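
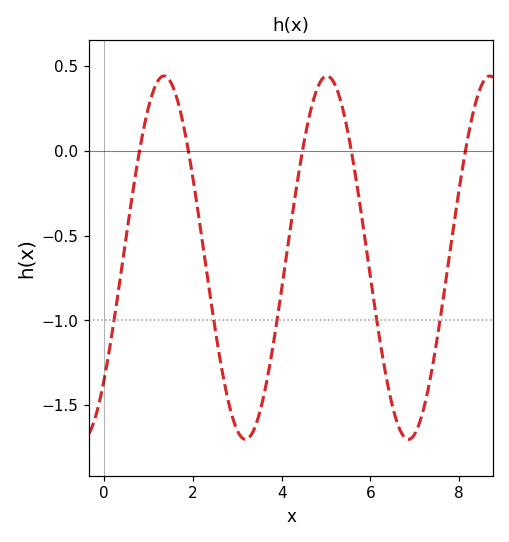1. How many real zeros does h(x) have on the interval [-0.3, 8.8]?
5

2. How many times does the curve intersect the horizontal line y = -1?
5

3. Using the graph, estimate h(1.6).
0.34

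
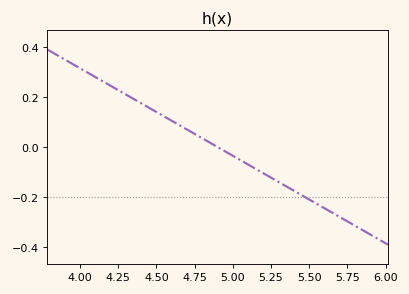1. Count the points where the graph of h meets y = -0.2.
1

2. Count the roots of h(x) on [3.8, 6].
1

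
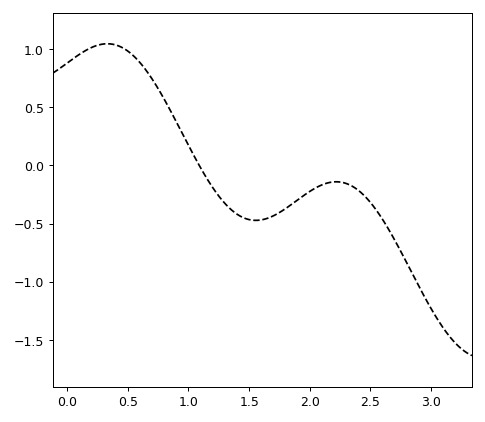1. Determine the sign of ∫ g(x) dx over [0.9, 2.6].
negative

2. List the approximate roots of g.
1.1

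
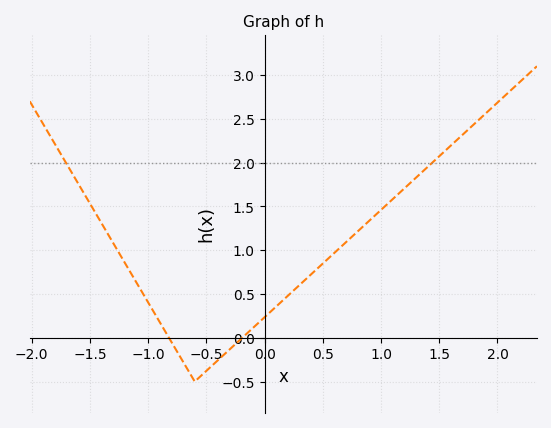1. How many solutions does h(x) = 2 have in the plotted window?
2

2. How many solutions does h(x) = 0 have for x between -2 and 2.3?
2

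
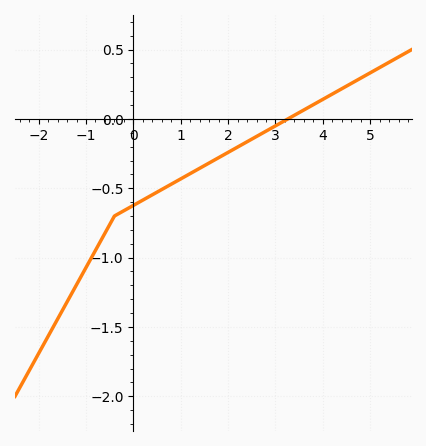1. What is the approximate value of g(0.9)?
-0.45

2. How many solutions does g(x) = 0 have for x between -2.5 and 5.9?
1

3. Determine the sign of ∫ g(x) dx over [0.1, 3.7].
negative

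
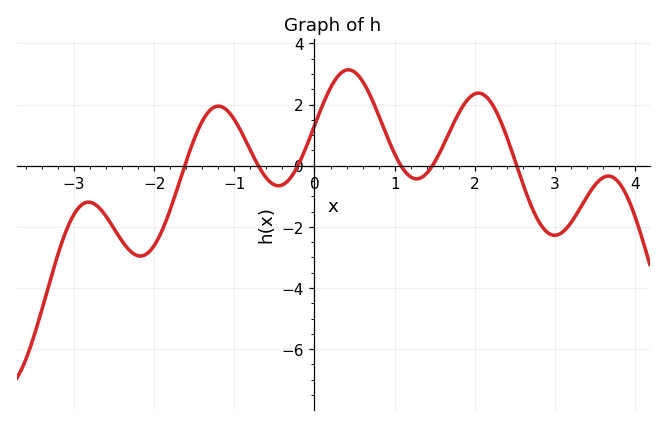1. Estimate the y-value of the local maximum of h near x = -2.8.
-1.19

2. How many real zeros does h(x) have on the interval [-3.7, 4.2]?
6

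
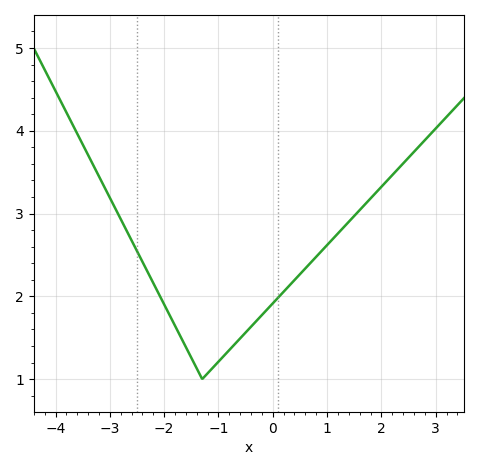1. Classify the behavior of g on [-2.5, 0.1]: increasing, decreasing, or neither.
neither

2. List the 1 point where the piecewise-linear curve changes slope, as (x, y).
(-1.3, 1)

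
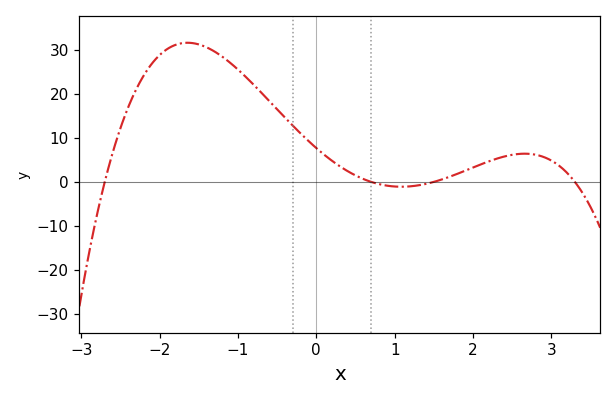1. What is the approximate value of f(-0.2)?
11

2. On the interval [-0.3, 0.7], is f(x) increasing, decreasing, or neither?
decreasing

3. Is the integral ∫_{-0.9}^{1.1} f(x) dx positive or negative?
positive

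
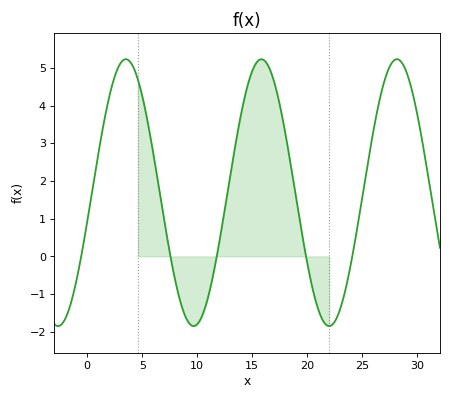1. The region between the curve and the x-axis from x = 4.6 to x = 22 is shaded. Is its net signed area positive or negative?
positive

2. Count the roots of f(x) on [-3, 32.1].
5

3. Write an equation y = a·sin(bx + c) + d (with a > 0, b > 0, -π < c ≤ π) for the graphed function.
y = 3.54sin(0.51x - 0.22) + 1.69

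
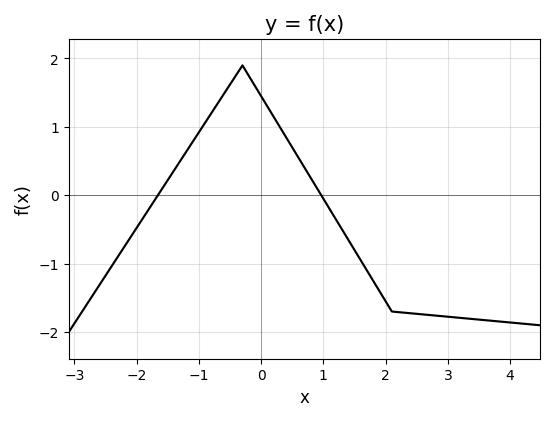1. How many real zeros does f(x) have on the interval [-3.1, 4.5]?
2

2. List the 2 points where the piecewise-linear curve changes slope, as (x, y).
(-0.3, 1.9); (2.1, -1.7)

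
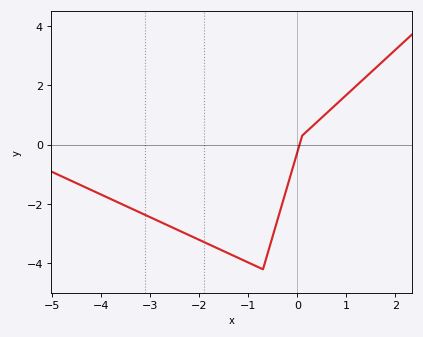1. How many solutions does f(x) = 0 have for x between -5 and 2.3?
1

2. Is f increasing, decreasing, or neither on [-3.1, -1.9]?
decreasing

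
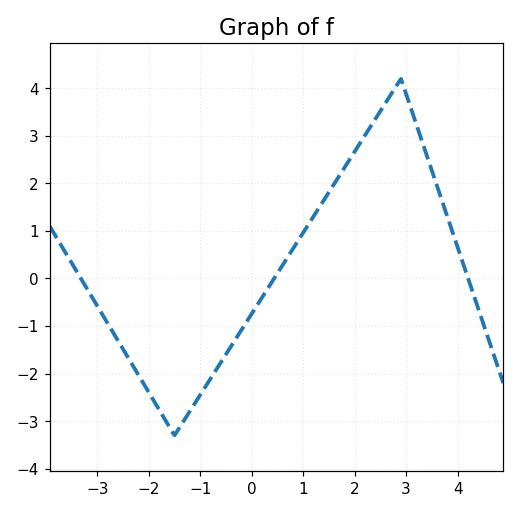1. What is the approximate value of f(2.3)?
3.2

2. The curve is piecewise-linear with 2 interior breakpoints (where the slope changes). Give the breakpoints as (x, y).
(-1.5, -3.3); (2.9, 4.2)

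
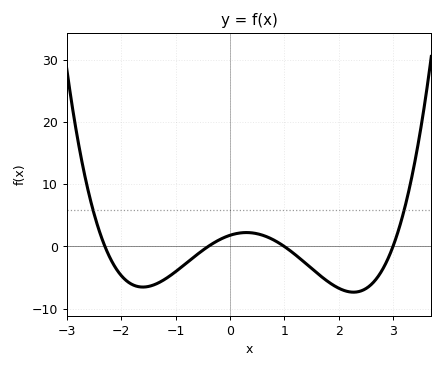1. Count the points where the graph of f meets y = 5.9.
2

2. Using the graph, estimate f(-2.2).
-1.95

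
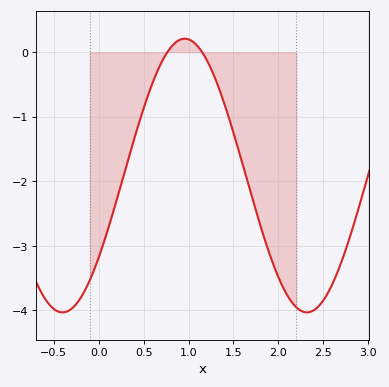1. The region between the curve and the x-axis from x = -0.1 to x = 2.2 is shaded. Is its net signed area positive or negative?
negative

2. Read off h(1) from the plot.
0.2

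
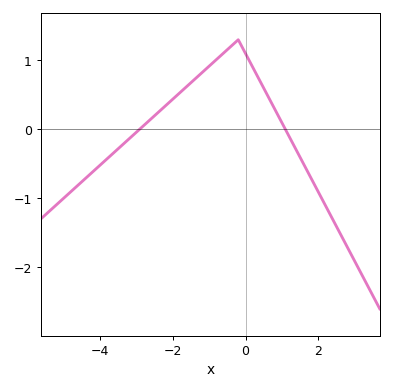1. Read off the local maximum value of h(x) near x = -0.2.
1.3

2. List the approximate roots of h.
-2.92, 1.1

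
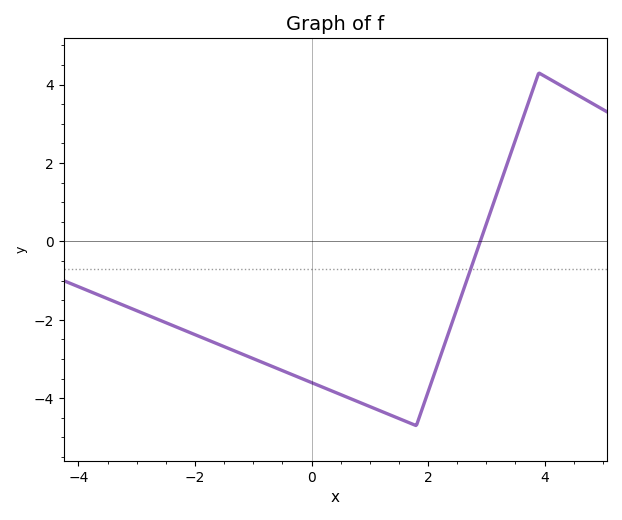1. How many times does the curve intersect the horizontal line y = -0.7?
1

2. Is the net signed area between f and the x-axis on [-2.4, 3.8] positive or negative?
negative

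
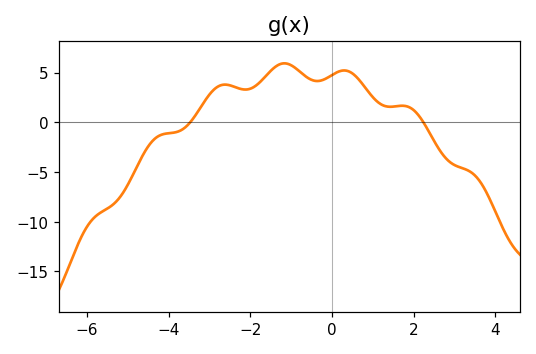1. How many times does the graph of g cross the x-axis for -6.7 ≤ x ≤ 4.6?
2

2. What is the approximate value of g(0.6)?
4.5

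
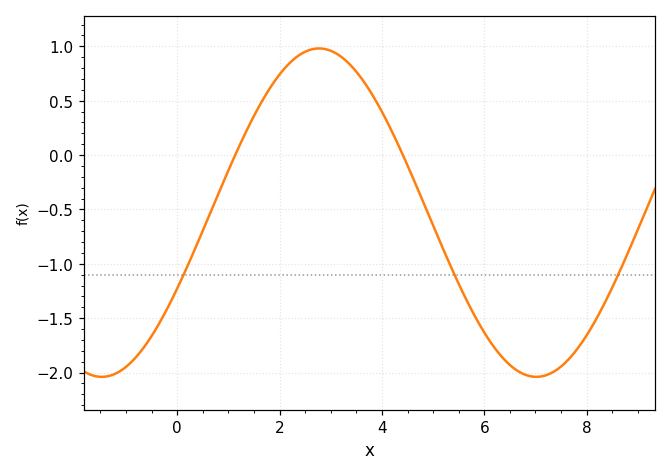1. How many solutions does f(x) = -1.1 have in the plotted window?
3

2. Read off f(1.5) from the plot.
0.35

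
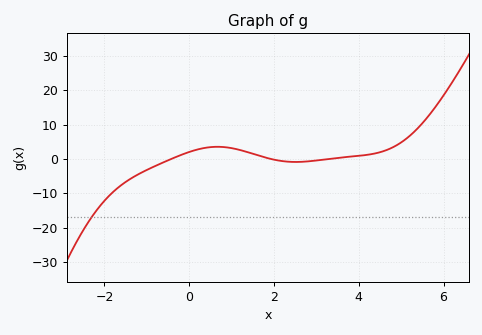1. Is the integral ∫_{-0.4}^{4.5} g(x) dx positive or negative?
positive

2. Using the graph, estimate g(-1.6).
-8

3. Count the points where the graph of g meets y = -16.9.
1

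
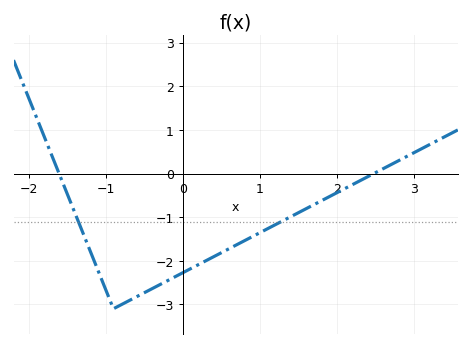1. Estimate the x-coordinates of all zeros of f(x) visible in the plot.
-1.6, 2.5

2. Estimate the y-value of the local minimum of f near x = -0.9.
-3.1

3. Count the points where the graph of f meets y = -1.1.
2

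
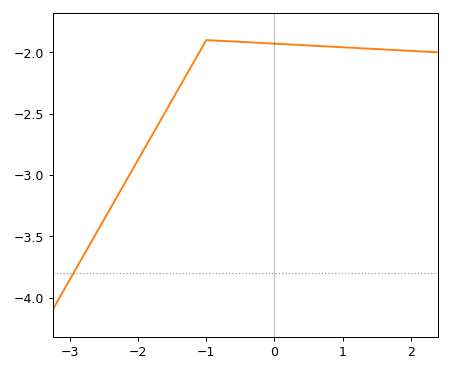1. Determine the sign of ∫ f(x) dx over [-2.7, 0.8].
negative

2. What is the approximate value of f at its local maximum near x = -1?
-1.9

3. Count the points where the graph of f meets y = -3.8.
1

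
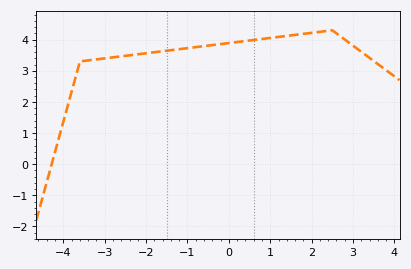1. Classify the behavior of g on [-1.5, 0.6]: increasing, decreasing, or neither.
increasing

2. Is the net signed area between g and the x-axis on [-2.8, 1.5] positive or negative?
positive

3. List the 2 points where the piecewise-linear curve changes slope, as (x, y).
(-3.6, 3.3); (2.5, 4.3)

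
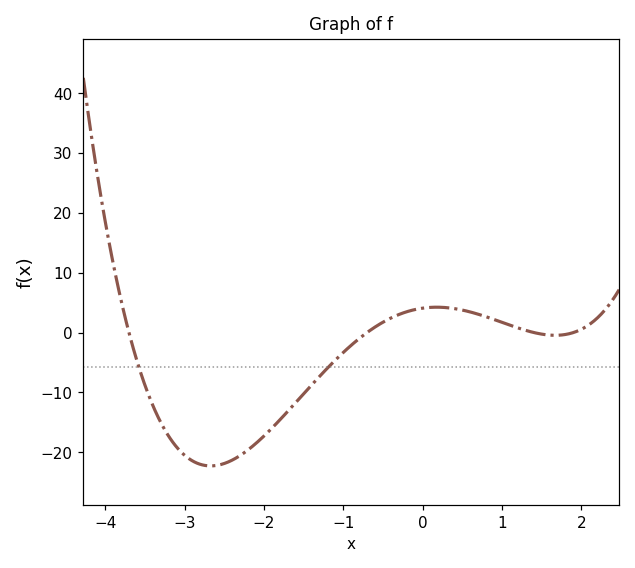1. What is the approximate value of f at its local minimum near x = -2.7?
-22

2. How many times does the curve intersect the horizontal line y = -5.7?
2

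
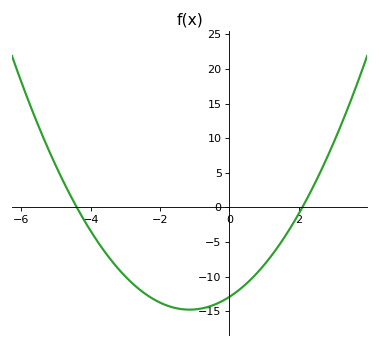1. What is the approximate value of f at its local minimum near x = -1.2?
-14.8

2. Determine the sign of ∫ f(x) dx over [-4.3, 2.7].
negative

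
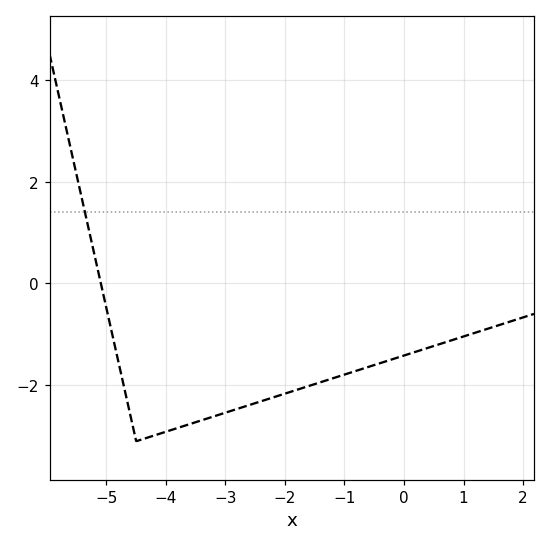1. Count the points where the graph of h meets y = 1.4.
1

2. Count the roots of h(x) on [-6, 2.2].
1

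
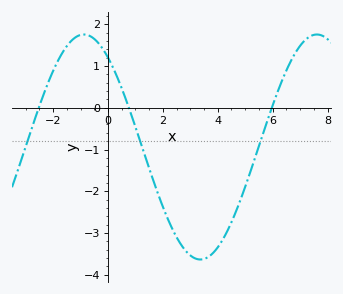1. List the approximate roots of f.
-2.6, 0.8, 6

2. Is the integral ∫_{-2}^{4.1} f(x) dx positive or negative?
negative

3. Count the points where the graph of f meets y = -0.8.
3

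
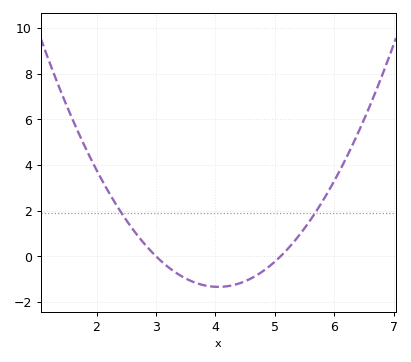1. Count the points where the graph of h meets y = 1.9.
2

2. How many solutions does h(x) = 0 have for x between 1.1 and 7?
2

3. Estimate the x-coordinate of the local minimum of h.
4.05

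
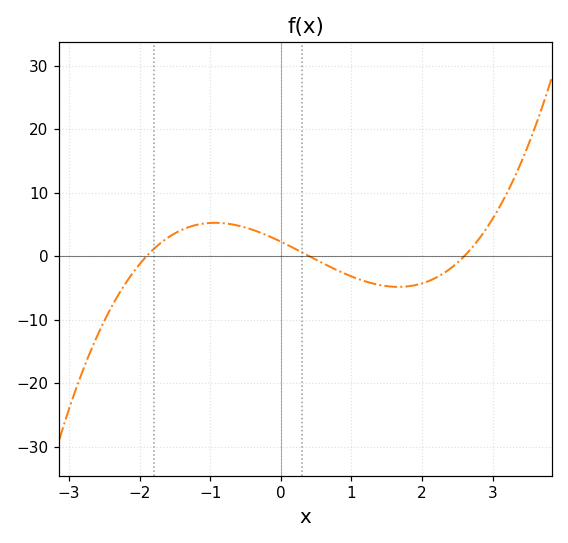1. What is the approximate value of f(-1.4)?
4.14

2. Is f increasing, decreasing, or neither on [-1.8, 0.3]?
neither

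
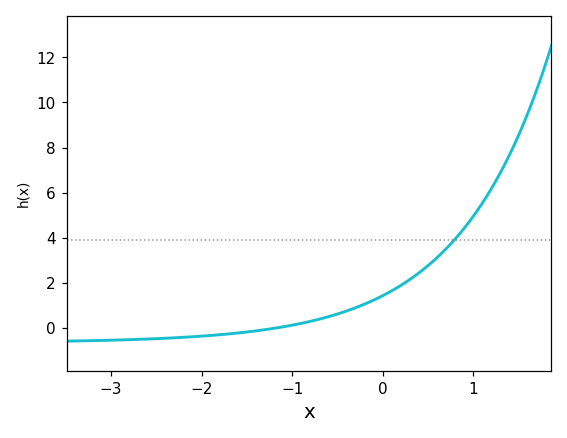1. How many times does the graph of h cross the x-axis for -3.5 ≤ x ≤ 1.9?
1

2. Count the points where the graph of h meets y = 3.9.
1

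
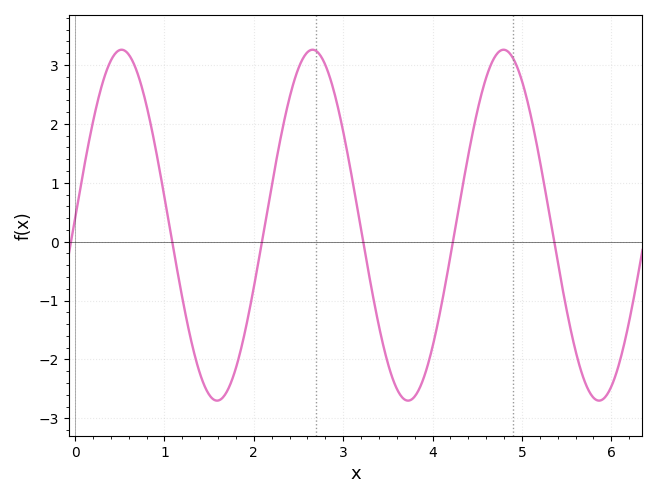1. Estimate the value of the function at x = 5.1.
2.14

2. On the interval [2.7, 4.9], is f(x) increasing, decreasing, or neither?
neither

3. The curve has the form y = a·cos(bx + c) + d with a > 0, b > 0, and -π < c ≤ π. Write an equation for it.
y = 2.98cos(2.94x - 1.53) + 0.28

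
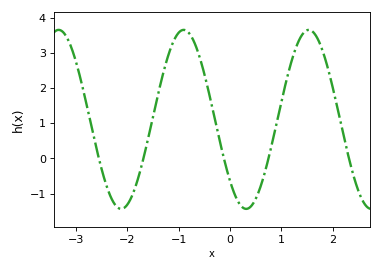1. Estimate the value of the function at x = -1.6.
0.538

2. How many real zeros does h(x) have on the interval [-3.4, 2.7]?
5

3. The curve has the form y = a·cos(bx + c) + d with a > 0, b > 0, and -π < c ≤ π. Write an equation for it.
y = 2.54cos(2.58x + 2.33) + 1.11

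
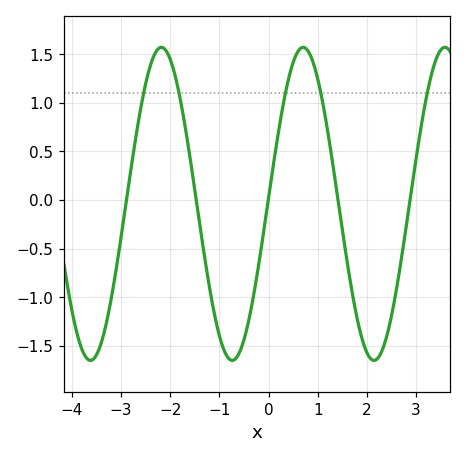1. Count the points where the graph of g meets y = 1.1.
5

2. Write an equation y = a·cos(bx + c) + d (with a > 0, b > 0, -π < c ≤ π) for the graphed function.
y = 1.61cos(2.2x - 1.5) - 0.04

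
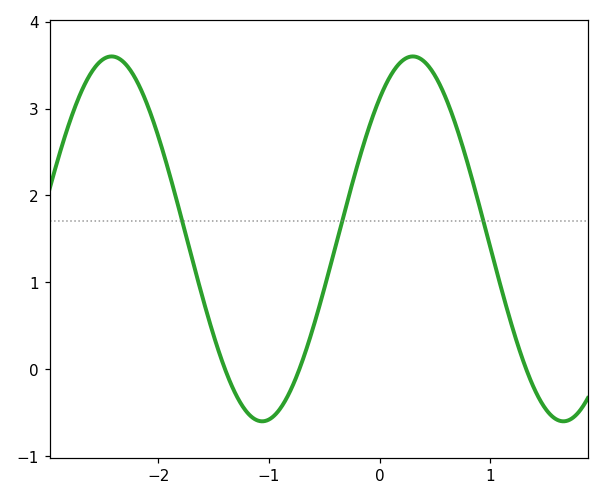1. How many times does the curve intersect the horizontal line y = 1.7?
3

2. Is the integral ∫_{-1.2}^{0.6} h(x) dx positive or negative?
positive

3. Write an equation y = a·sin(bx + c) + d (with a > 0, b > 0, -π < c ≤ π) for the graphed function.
y = 2.1sin(2.3x + 0.88) + 1.5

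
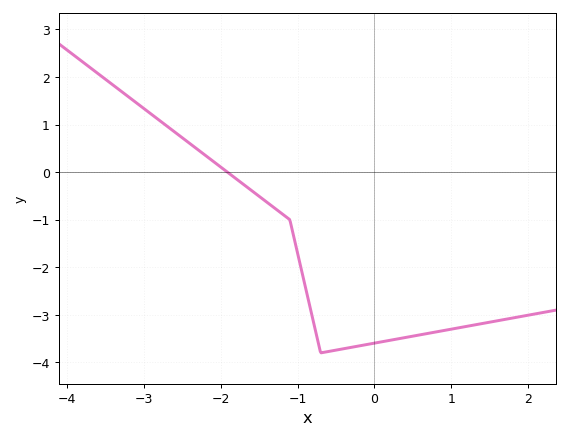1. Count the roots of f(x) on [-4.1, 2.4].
1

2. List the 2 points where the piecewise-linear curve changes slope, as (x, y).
(-1.1, -1); (-0.7, -3.8)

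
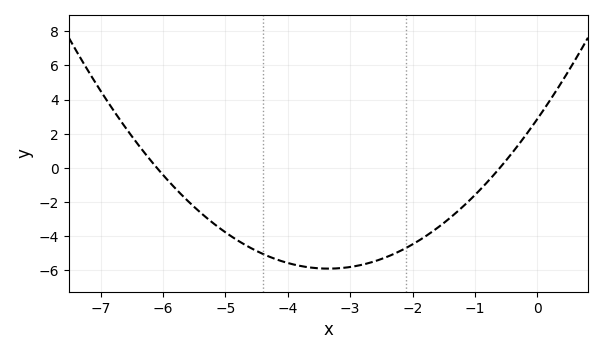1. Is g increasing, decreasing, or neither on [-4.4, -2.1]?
neither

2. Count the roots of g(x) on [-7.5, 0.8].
2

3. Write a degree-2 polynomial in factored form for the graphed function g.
y = 0.78(x + 6.1)(x + 0.6)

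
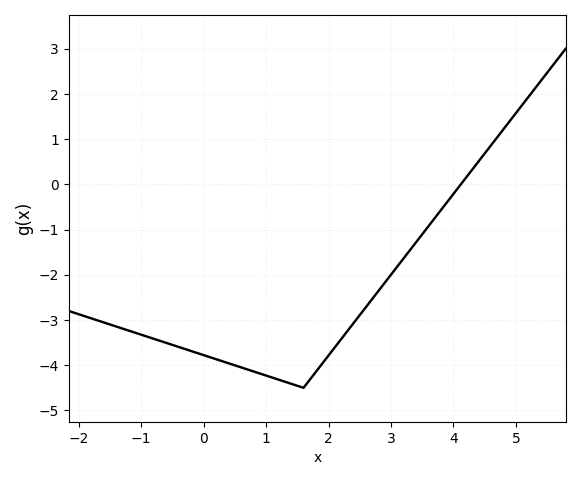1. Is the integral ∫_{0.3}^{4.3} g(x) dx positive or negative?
negative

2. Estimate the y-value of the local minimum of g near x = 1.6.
-4.5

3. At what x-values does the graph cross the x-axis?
4.2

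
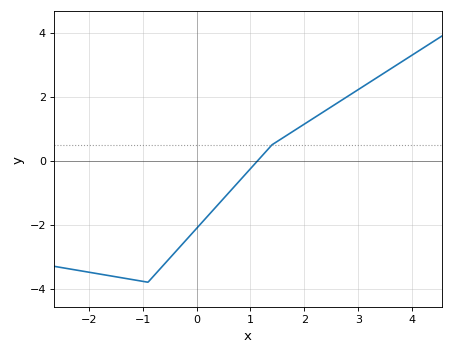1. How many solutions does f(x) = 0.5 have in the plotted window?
1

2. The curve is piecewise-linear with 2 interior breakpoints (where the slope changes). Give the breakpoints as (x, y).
(-0.9, -3.8); (1.4, 0.5)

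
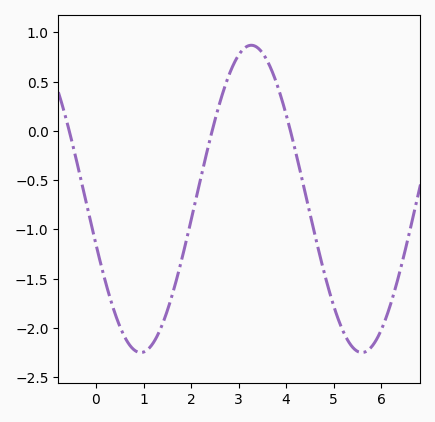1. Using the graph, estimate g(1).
-2.25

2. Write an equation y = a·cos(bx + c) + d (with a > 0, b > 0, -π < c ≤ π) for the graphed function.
y = 1.56cos(1.4x + 1.9) - 0.69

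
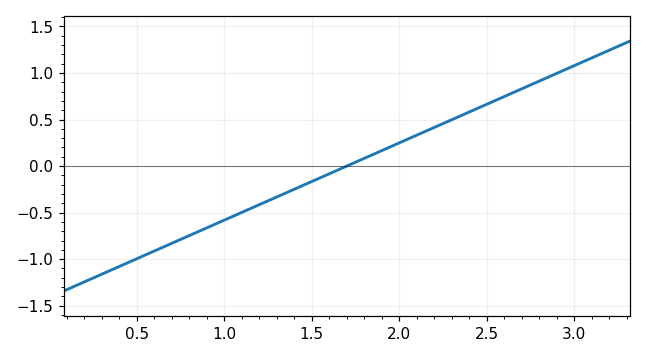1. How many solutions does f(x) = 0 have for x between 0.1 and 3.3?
1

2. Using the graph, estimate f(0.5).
-1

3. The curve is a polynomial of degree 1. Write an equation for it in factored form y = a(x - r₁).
y = 0.83(x - 1.7)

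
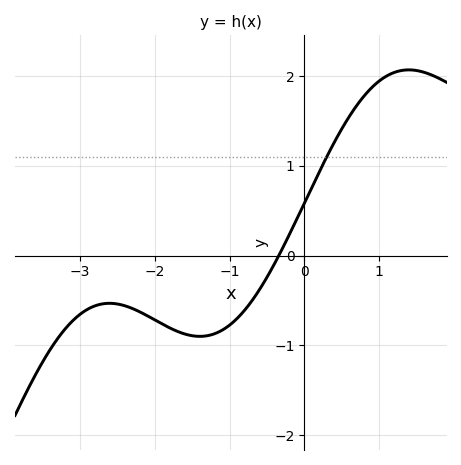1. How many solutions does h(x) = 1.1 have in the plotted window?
1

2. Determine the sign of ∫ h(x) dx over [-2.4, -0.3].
negative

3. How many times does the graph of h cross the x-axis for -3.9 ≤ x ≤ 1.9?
1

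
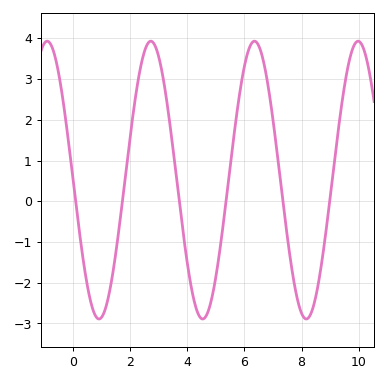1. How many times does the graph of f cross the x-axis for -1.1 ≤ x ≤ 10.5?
6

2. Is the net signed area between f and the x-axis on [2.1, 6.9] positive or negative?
positive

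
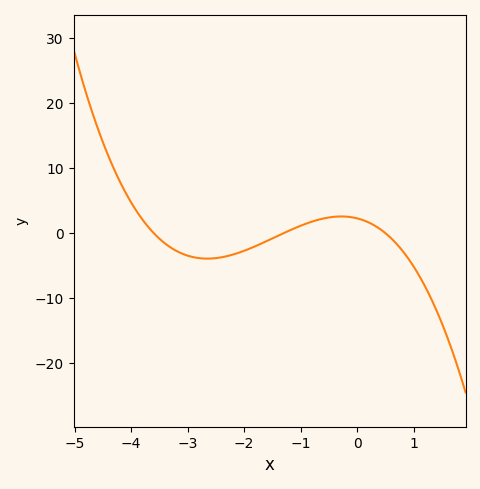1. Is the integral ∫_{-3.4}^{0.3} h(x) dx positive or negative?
negative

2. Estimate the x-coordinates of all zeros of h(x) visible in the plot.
-3.6, -1.3, 0.5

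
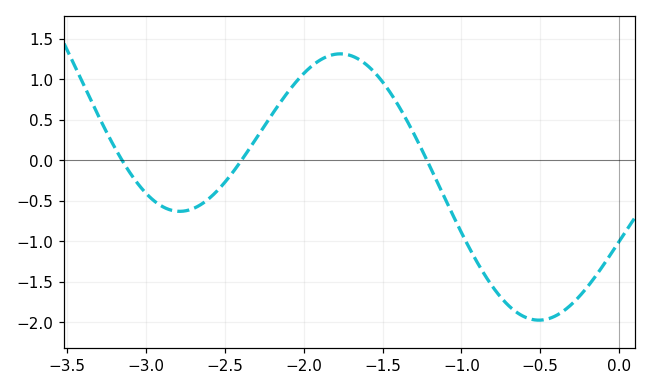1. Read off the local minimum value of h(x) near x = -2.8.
-0.632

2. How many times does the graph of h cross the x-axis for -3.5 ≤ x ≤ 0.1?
3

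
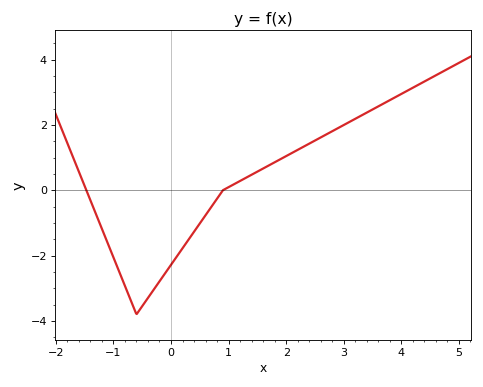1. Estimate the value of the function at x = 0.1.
-2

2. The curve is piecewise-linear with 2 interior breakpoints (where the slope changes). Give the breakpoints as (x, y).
(-0.6, -3.8); (0.9, 0)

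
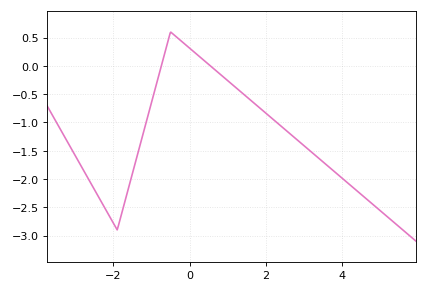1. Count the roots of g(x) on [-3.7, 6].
2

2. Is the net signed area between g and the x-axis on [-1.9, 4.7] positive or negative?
negative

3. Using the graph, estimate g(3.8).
-1.85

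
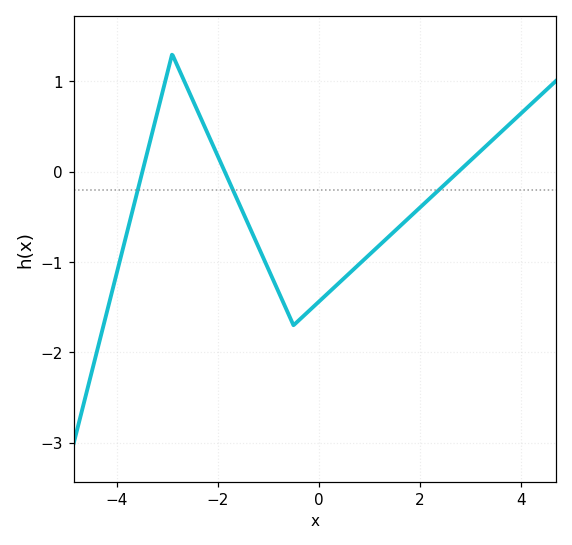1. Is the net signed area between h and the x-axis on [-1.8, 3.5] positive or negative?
negative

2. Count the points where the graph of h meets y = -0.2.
3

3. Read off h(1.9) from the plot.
-0.5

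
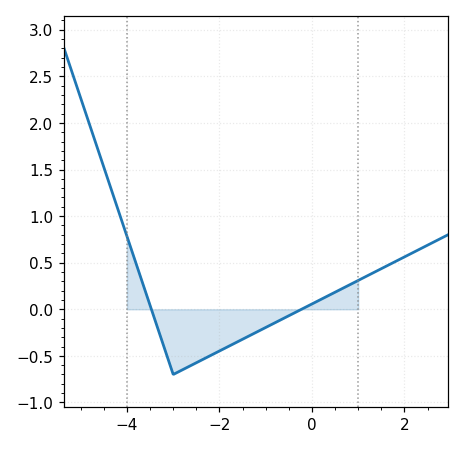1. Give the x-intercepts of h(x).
-3.4, -0.2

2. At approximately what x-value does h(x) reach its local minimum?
-3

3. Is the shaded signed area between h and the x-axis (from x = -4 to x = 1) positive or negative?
negative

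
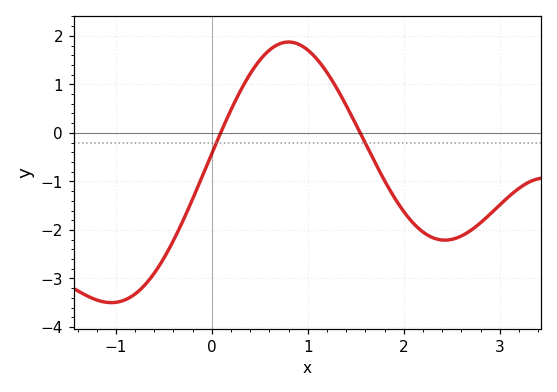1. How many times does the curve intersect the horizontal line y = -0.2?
2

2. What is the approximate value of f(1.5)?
0.2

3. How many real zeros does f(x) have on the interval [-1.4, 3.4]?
2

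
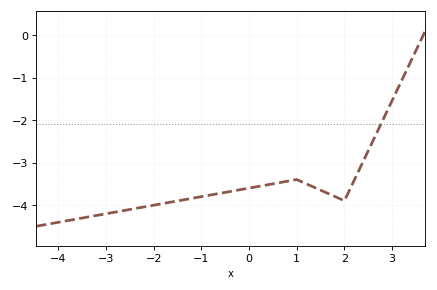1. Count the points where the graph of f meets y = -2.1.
1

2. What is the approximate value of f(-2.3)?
-4.06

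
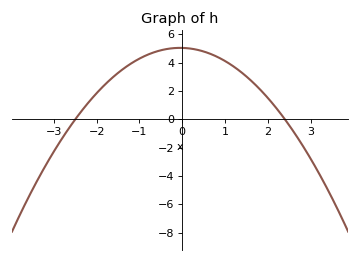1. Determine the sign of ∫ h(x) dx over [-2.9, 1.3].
positive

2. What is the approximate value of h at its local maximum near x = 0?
5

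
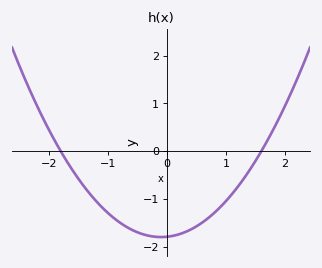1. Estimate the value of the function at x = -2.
0.4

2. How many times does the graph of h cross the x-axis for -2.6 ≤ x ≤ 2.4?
2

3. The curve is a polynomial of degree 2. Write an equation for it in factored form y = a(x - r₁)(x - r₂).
y = 0.62(x + 1.8)(x - 1.6)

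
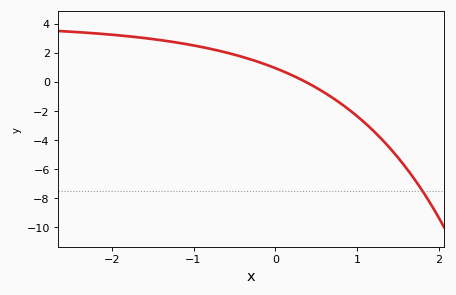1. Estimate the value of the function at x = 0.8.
-1.49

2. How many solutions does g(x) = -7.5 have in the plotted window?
1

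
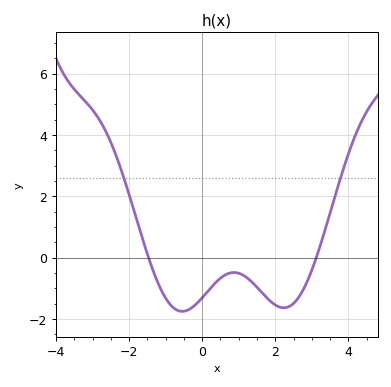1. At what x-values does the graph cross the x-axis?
-1.47, 3.12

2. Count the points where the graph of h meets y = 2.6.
2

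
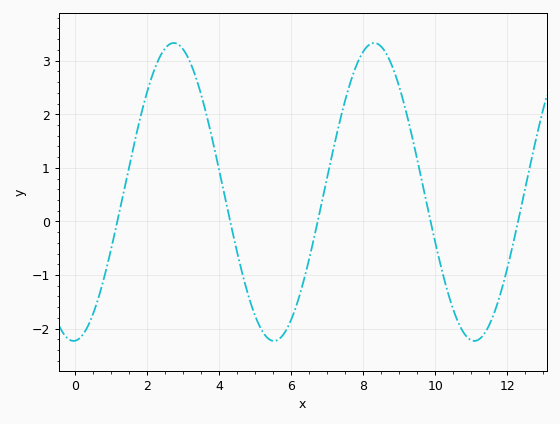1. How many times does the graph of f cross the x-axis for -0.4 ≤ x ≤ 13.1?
5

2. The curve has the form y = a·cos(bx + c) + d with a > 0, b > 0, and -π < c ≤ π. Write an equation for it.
y = 2.78cos(1.13x - 3.1) + 0.55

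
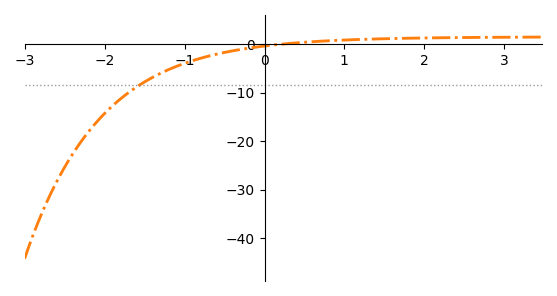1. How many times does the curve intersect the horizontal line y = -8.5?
1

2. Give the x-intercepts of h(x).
0.199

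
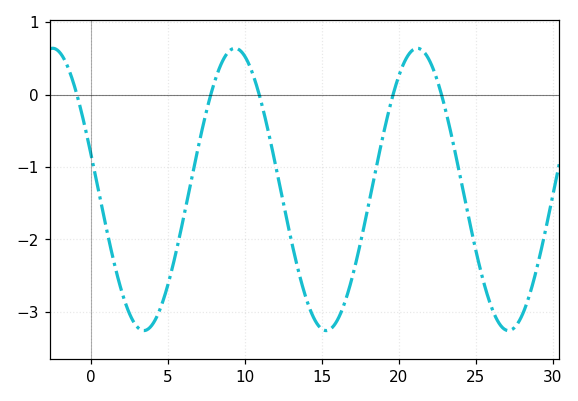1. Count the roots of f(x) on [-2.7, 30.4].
5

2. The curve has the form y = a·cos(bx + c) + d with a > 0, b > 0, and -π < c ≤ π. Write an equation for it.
y = 1.95cos(0.53x + 1.3) - 1.31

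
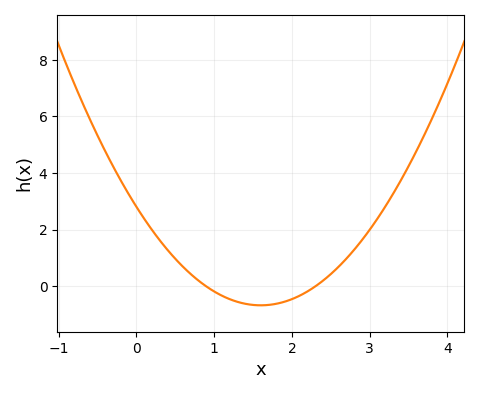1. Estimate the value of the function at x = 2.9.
1.63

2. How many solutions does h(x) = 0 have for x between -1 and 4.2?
2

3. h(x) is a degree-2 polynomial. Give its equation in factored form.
y = 1.36(x - 0.9)(x - 2.3)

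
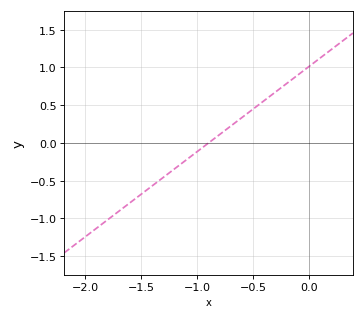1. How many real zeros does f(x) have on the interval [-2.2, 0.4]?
1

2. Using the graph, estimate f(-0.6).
0.35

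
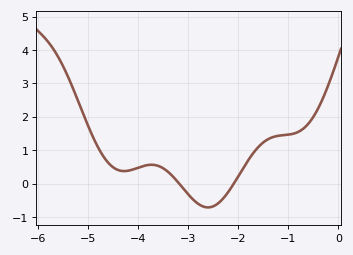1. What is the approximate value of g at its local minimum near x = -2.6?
-0.716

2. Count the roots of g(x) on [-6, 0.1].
2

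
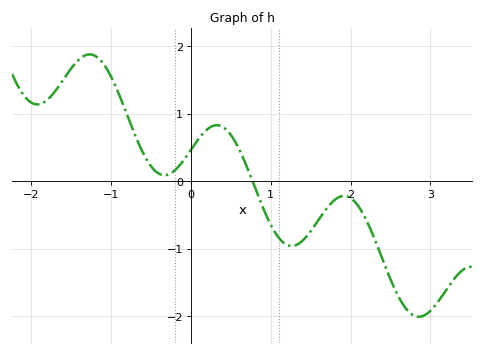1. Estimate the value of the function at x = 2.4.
-1.16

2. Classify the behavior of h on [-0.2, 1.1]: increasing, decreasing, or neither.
neither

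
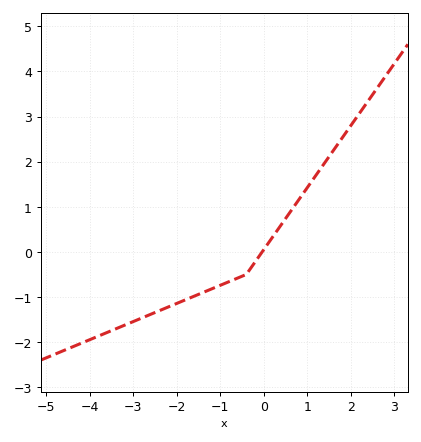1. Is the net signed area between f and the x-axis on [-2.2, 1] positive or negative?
negative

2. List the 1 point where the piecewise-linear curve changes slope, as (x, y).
(-0.4, -0.5)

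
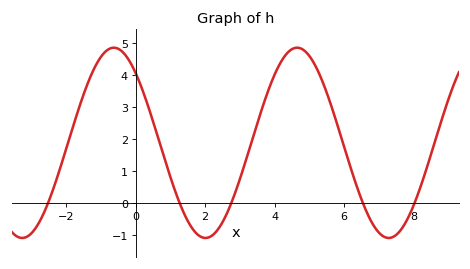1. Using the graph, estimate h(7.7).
-0.7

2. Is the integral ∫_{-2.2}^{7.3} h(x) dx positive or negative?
positive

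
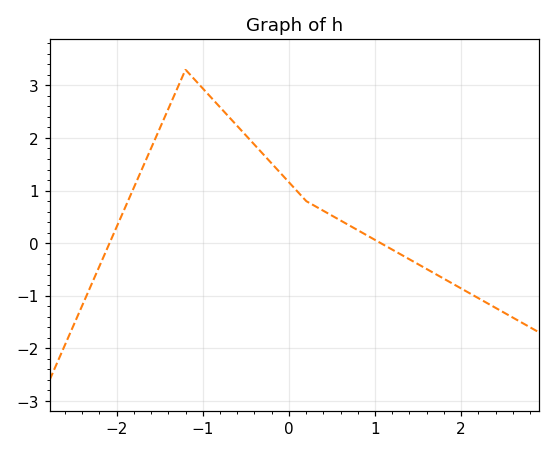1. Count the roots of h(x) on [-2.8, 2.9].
2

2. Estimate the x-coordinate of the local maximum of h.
-1.2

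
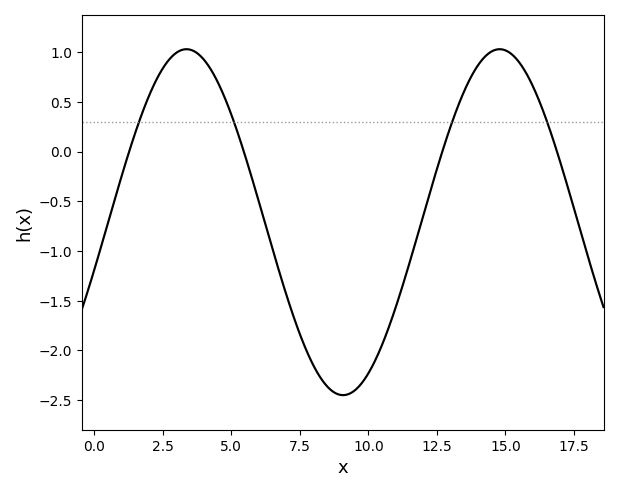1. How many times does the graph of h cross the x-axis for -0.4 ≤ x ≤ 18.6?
4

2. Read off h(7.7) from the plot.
-1.95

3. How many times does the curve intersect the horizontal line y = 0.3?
4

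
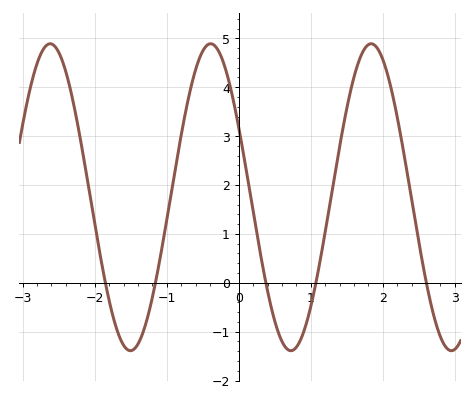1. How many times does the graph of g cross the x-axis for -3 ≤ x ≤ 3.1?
5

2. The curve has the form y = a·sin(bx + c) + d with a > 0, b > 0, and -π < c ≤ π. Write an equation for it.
y = 3.14sin(2.82x + 2.67) + 1.75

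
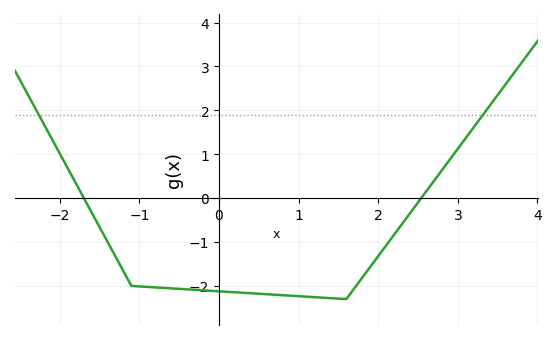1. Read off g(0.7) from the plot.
-2.2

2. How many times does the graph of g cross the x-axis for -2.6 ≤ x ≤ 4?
2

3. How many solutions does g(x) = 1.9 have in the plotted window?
2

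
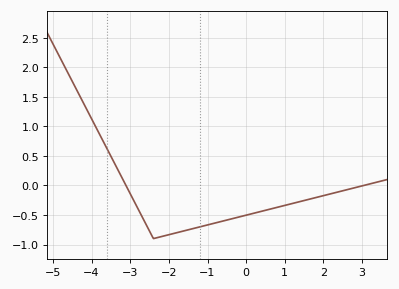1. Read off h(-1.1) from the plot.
-0.7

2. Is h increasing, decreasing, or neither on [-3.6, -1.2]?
neither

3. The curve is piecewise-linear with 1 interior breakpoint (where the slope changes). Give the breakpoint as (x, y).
(-2.4, -0.9)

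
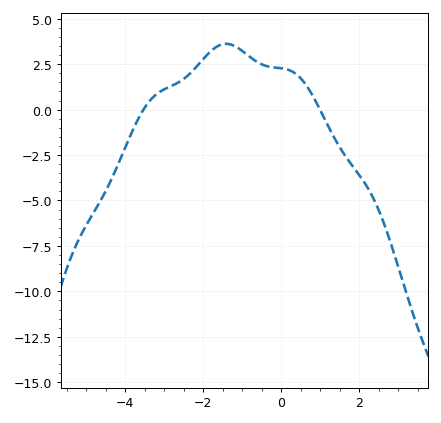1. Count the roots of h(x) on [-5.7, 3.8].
2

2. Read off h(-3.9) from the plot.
-1.57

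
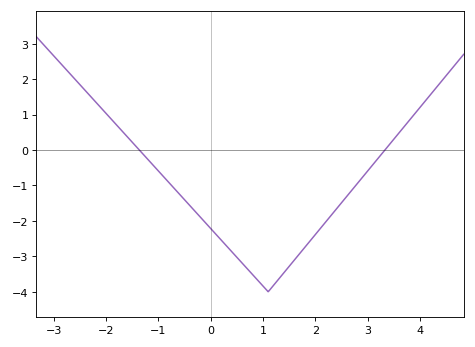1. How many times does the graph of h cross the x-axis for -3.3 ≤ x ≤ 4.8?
2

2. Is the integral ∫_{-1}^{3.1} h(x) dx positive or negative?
negative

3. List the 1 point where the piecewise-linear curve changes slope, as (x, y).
(1.1, -4)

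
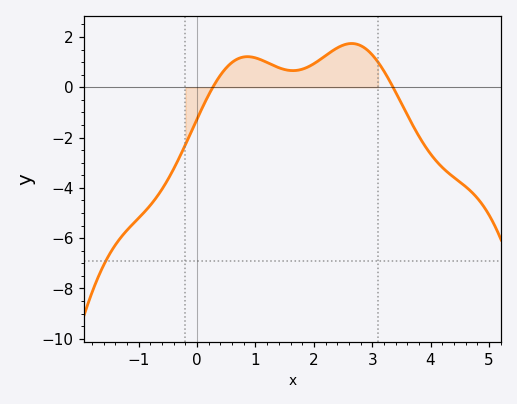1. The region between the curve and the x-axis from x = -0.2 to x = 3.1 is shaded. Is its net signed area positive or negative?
positive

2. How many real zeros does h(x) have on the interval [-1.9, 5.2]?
2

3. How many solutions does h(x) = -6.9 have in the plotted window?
1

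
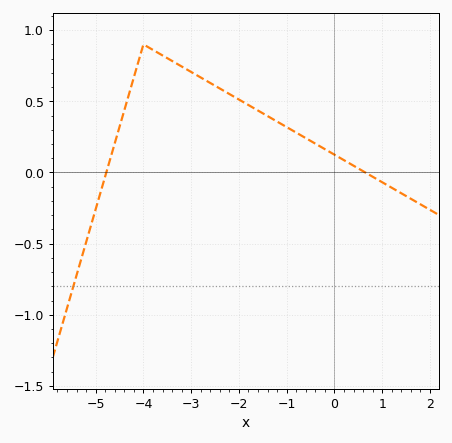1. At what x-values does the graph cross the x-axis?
-4.8, 0.6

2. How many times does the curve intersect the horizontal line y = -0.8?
1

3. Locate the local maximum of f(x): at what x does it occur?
-4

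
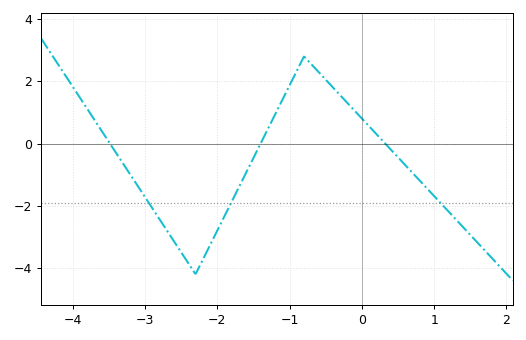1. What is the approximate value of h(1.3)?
-2.4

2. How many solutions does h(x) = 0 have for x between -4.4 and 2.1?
3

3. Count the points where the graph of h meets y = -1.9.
3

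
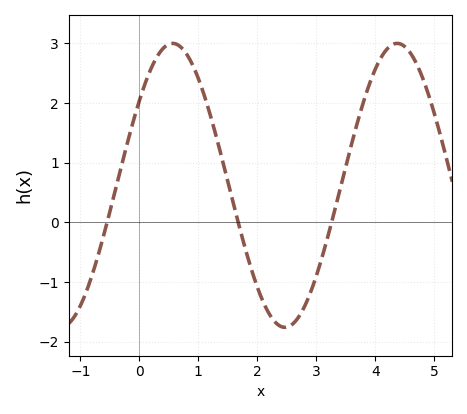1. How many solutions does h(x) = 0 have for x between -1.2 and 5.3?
3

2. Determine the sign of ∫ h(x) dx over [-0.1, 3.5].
positive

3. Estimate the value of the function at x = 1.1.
2.13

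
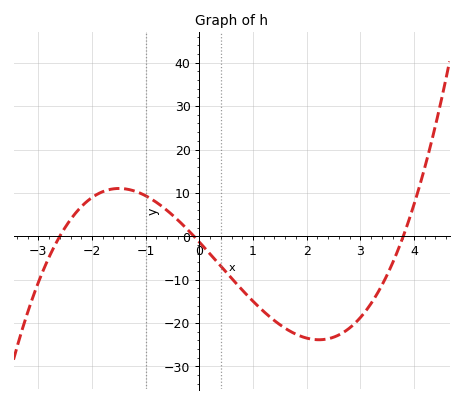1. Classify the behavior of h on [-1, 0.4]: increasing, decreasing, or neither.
decreasing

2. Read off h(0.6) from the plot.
-10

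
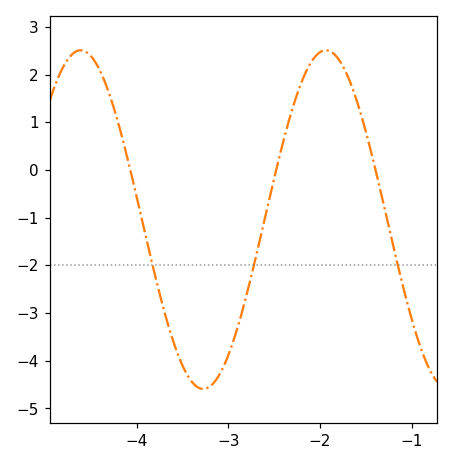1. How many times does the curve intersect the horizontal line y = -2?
3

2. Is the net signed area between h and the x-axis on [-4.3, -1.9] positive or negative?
negative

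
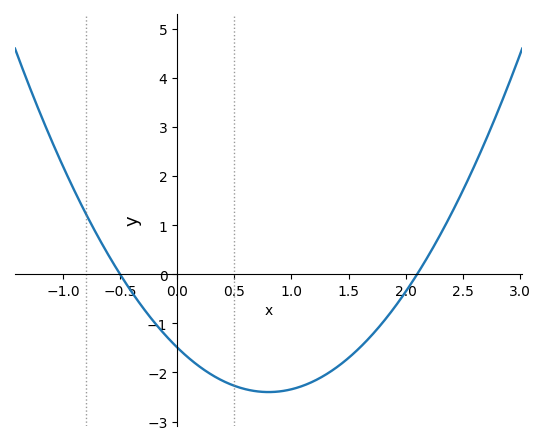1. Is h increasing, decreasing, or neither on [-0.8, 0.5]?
decreasing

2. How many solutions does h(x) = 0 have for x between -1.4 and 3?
2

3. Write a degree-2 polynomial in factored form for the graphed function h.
y = 1.42(x + 0.5)(x - 2.1)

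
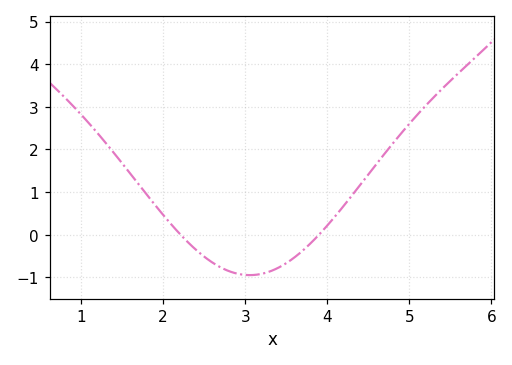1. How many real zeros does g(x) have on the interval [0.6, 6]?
2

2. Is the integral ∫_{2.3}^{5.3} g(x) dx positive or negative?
positive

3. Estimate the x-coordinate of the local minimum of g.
3.06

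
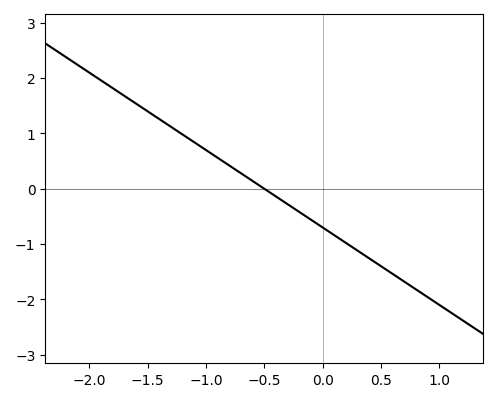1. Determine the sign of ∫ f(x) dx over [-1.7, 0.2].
positive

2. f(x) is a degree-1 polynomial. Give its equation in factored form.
y = -1.4(x + 0.5)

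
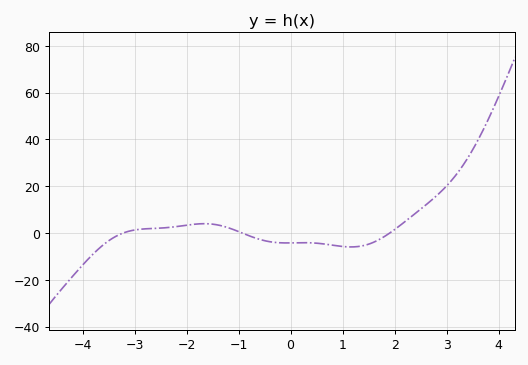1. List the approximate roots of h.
-3.2, -1, 2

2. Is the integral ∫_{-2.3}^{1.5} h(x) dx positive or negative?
negative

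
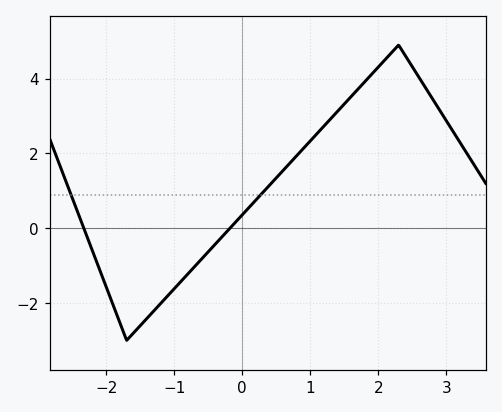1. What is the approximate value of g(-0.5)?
-0.6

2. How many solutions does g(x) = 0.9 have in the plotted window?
2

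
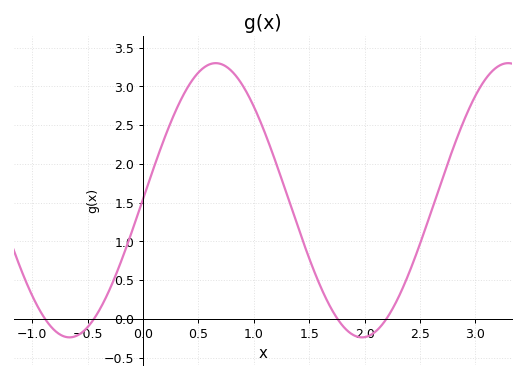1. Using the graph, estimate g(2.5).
0.95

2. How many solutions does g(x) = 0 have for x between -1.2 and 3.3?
4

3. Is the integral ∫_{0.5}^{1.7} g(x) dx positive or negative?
positive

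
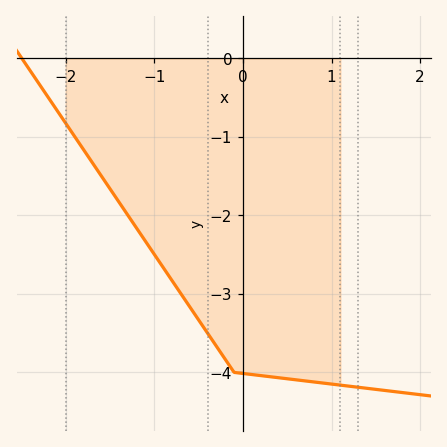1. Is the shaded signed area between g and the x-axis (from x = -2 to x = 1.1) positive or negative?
negative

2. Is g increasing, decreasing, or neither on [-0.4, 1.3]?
decreasing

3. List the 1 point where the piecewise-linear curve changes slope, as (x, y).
(-0.1, -4)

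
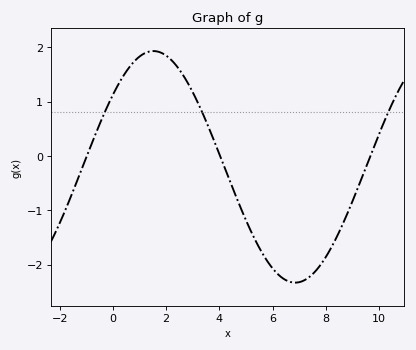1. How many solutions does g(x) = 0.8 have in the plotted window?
3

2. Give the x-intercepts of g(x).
-0.979, 4.03, 9.67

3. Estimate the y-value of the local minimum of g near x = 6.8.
-2.33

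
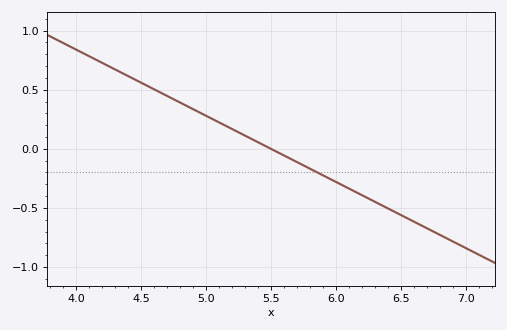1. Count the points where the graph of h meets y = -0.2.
1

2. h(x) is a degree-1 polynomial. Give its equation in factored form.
y = -0.56(x - 5.5)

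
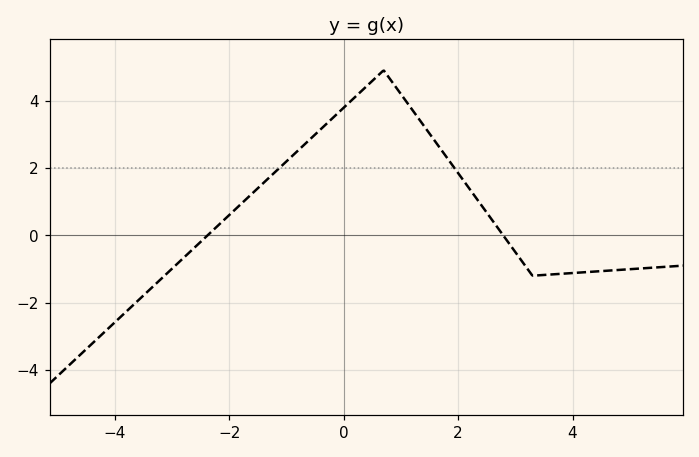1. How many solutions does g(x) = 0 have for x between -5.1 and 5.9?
2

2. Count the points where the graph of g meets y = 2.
2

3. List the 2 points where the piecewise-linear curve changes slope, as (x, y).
(0.7, 4.9); (3.3, -1.2)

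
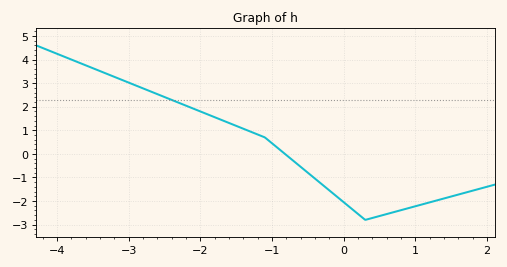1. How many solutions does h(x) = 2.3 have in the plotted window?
1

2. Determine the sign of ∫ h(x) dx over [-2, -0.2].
positive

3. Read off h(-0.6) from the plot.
-0.55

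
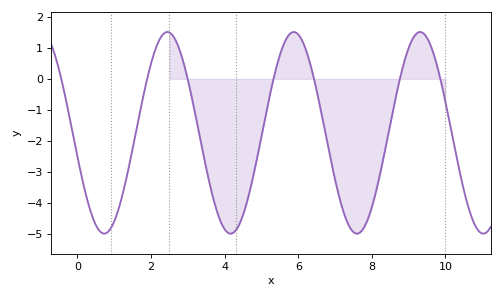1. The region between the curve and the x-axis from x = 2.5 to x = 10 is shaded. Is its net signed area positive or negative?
negative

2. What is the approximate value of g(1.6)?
-1.7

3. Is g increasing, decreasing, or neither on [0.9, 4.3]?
neither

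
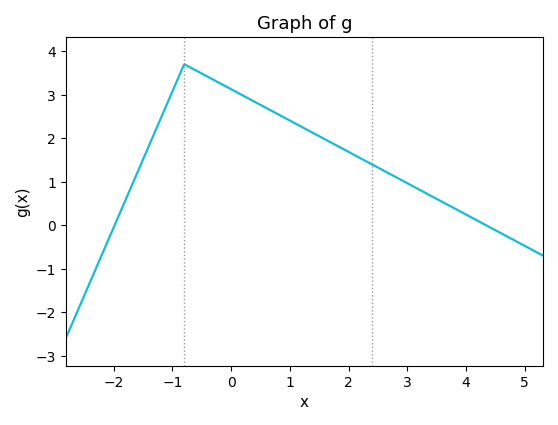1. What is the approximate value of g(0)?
3.1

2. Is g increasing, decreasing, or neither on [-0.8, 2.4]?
decreasing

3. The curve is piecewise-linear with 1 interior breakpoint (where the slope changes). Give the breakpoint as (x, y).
(-0.8, 3.7)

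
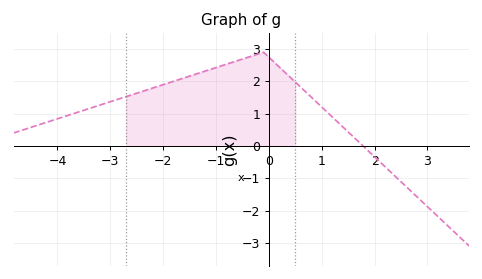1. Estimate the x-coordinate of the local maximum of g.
-0.101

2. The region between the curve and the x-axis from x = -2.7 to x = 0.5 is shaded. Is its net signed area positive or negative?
positive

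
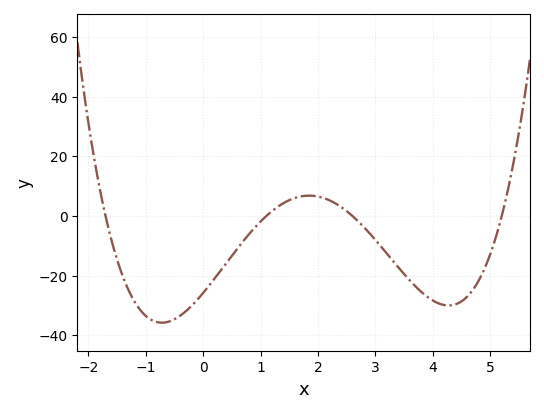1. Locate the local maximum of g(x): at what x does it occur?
1.84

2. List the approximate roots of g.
-1.7, 1.1, 2.6, 5.2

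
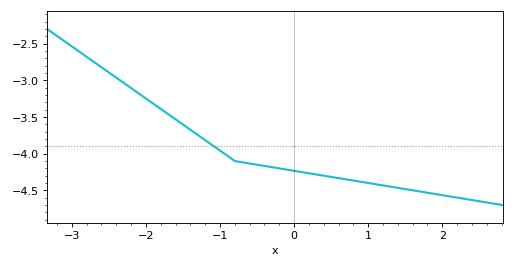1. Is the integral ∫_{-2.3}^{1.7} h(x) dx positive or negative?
negative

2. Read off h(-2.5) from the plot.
-2.9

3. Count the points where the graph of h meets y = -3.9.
1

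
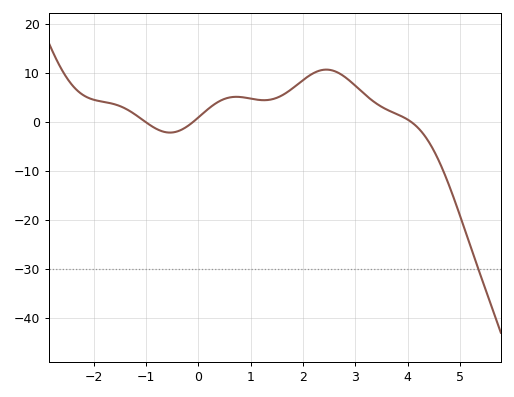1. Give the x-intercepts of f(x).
-1, -0.2, 4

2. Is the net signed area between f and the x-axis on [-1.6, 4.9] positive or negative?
positive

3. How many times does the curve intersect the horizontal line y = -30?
1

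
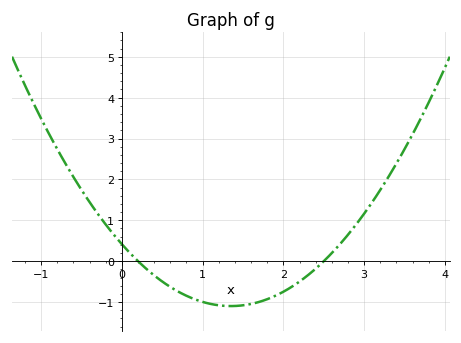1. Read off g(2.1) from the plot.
-0.631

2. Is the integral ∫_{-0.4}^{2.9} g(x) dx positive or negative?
negative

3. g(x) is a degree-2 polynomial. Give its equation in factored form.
y = 0.83(x - 0.2)(x - 2.5)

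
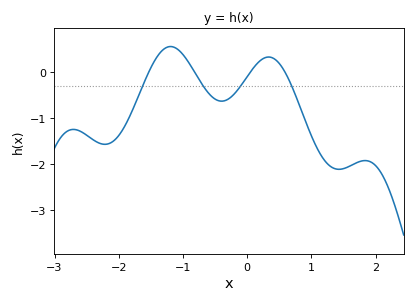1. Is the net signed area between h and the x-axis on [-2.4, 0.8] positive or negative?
negative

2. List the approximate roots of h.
-1.53, -0.822, 0.054, 0.585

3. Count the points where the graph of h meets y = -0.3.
4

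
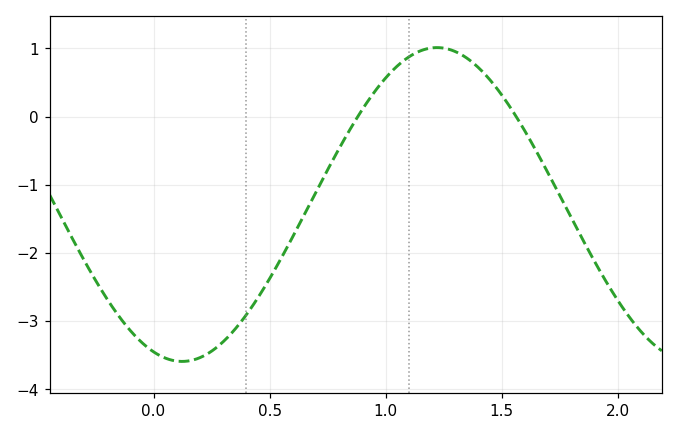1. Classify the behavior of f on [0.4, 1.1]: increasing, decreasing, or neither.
increasing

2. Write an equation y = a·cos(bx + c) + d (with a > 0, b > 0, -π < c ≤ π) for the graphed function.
y = 2.3cos(2.9x + 2.8) - 1.29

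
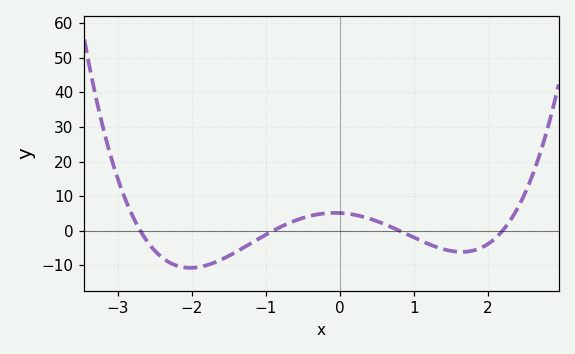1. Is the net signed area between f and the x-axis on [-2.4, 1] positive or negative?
negative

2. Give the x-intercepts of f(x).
-2.7, -0.9, 0.8, 2.2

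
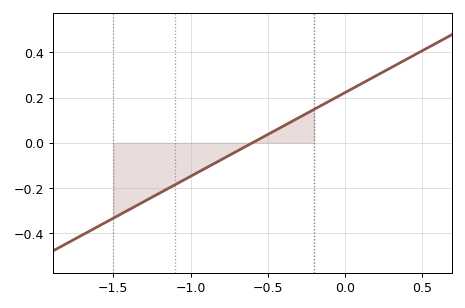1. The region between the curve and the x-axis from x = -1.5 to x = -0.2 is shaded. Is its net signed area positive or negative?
negative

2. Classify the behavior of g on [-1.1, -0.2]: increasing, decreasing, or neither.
increasing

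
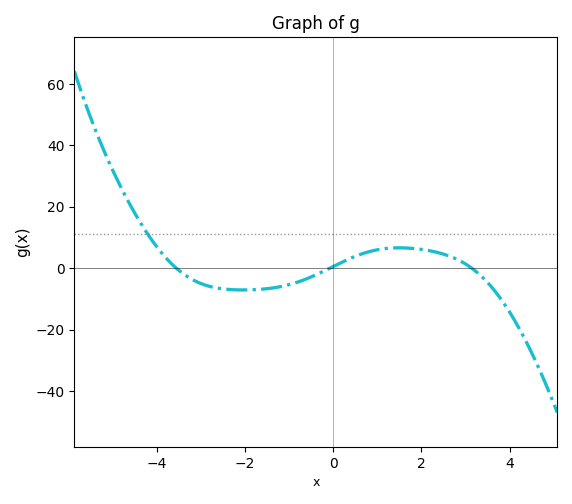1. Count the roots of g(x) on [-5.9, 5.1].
3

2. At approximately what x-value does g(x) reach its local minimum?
-2.05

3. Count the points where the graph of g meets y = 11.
1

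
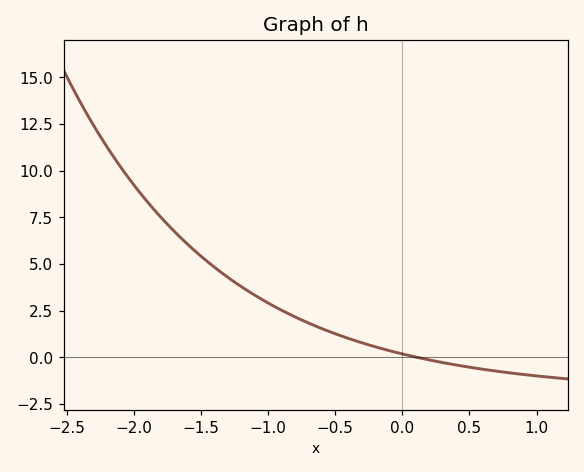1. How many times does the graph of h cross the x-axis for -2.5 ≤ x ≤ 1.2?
1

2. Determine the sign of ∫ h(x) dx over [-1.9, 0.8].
positive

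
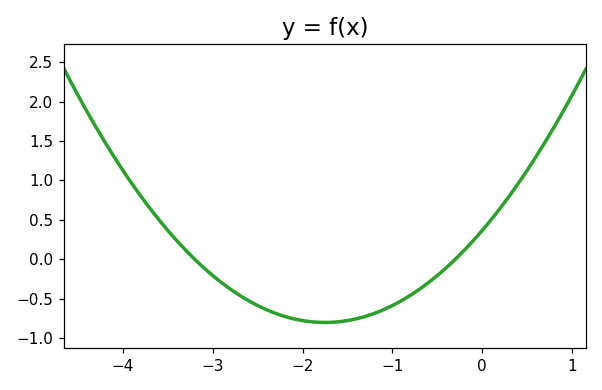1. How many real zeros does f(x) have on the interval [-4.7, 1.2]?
2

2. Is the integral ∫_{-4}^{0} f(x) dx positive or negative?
negative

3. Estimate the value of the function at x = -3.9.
0.958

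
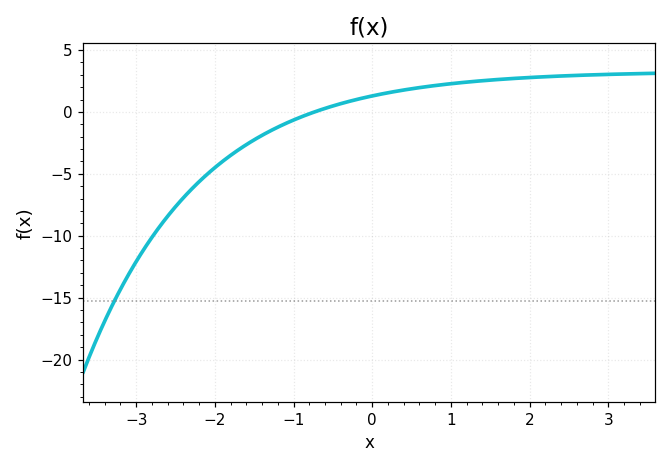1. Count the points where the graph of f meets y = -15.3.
1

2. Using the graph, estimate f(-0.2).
1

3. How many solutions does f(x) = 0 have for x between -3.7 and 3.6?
1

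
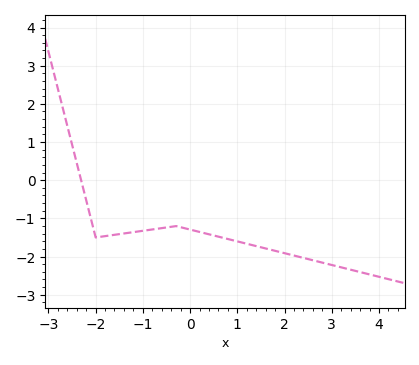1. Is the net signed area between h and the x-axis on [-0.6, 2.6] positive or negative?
negative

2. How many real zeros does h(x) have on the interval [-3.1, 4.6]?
1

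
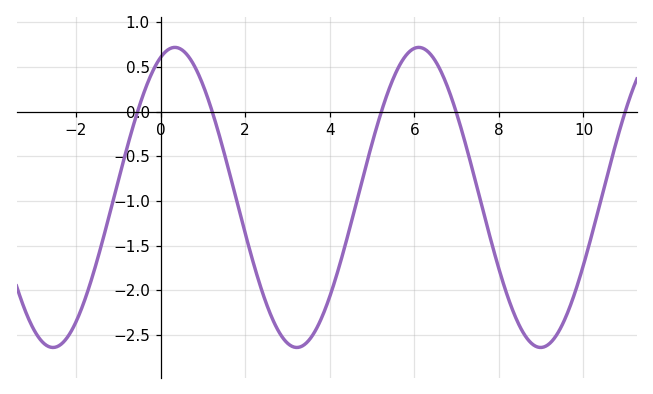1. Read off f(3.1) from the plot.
-2.63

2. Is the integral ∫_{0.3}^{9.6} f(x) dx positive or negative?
negative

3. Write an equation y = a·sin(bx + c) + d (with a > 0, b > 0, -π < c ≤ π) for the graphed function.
y = 1.68sin(1.09x + 1.2) - 0.96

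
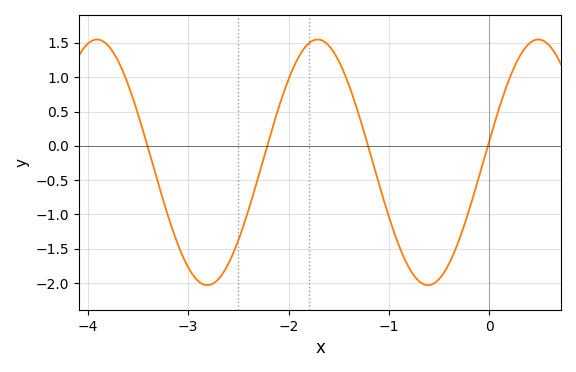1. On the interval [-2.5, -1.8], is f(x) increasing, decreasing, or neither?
increasing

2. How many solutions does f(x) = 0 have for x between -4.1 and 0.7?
4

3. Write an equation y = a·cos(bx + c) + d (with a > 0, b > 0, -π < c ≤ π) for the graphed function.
y = 1.79cos(2.86x - 1.39) - 0.24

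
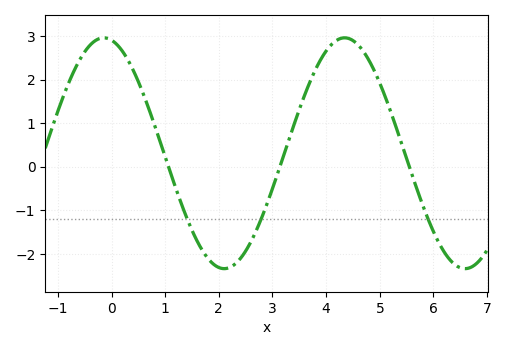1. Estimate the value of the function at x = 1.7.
-1.94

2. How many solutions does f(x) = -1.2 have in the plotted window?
3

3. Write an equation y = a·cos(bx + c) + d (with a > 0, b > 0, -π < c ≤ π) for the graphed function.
y = 2.65cos(1.4x + 0.202) + 0.31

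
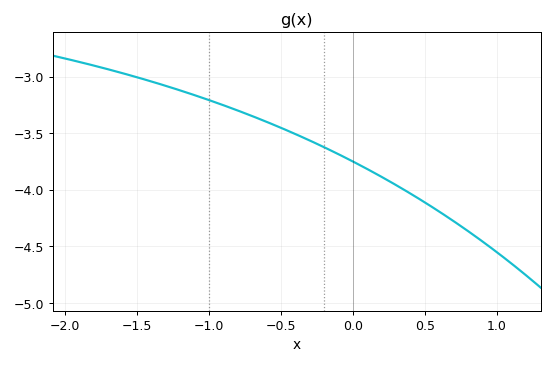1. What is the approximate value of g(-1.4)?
-3.05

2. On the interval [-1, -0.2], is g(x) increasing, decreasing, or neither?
decreasing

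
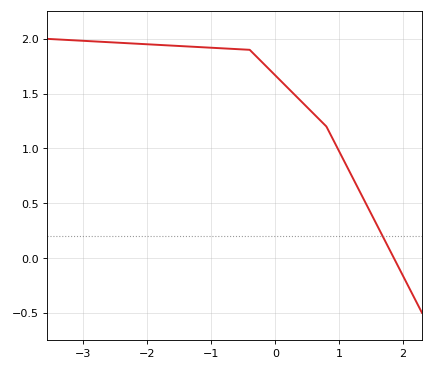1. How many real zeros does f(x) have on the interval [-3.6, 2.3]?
1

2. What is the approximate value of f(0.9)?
1.09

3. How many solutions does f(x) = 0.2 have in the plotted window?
1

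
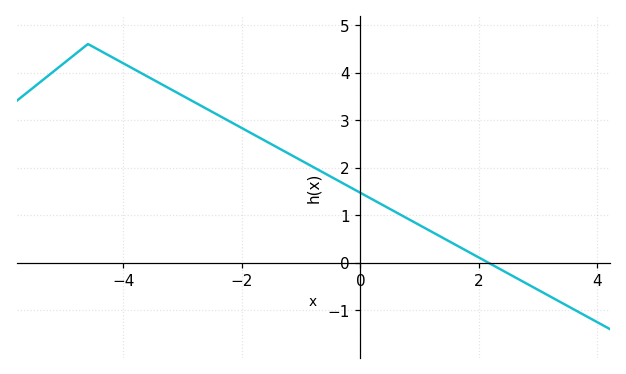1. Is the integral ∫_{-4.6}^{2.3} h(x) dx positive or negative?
positive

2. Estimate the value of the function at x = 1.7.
0.3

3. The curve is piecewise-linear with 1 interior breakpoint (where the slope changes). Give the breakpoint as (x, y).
(-4.6, 4.6)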